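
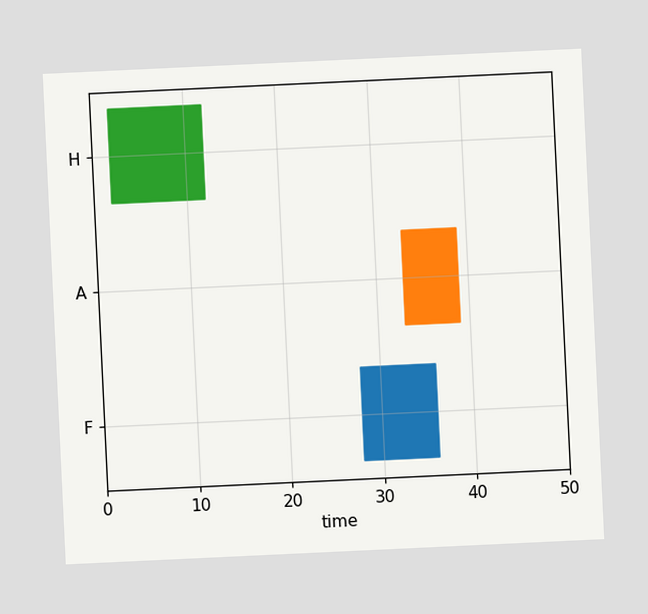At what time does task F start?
The chart is tilted about 3° counter-clockwise. The F bar begins at t=28.

28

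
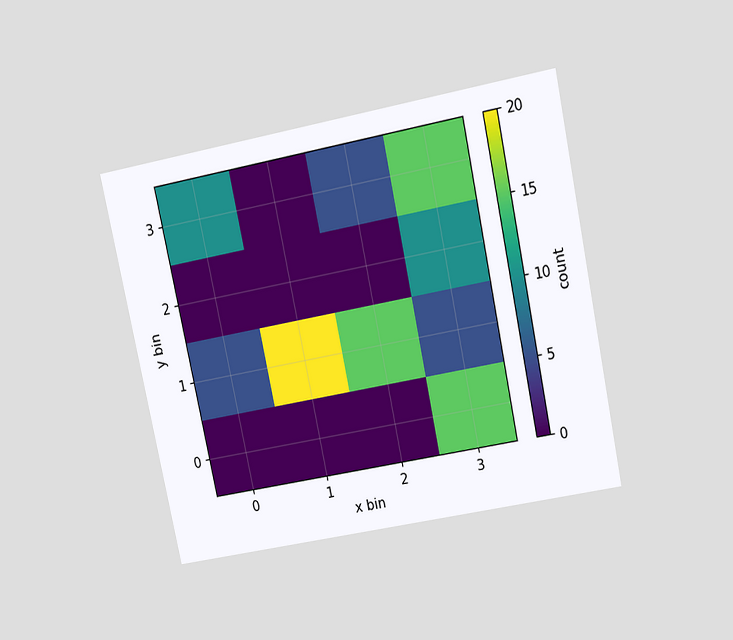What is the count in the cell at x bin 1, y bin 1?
20

The chart is tilted about 12° counter-clockwise and viewed slightly from above. Matching the cell (1, 1) against the colorbar gives 20.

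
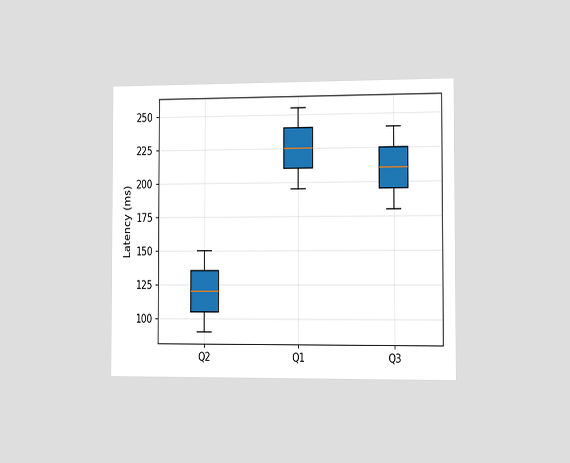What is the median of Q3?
210ms

The chart is viewed slightly from the right. The median line in the Q3 box sits at 210ms.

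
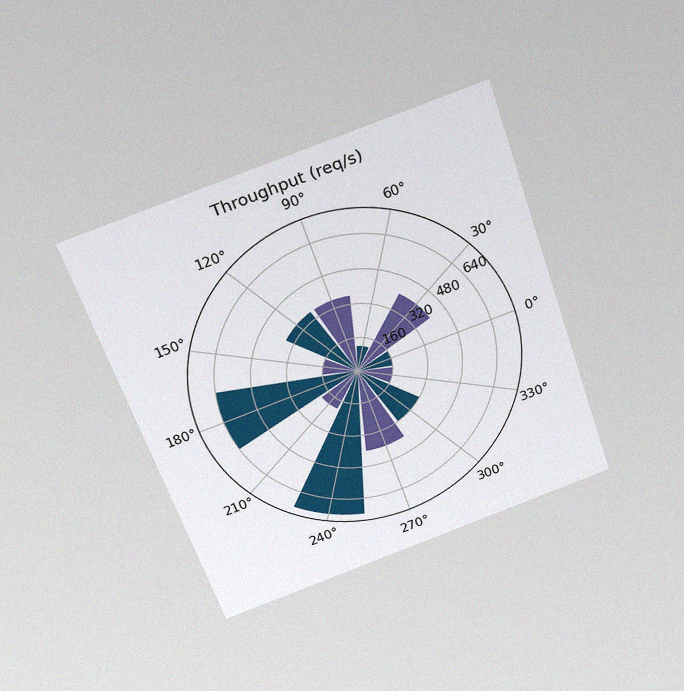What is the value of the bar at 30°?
400req/s

The chart is tilted about 19° counter-clockwise and viewed slightly from above, with some photo noise. The bar at 30° reaches 400req/s on the radial axis.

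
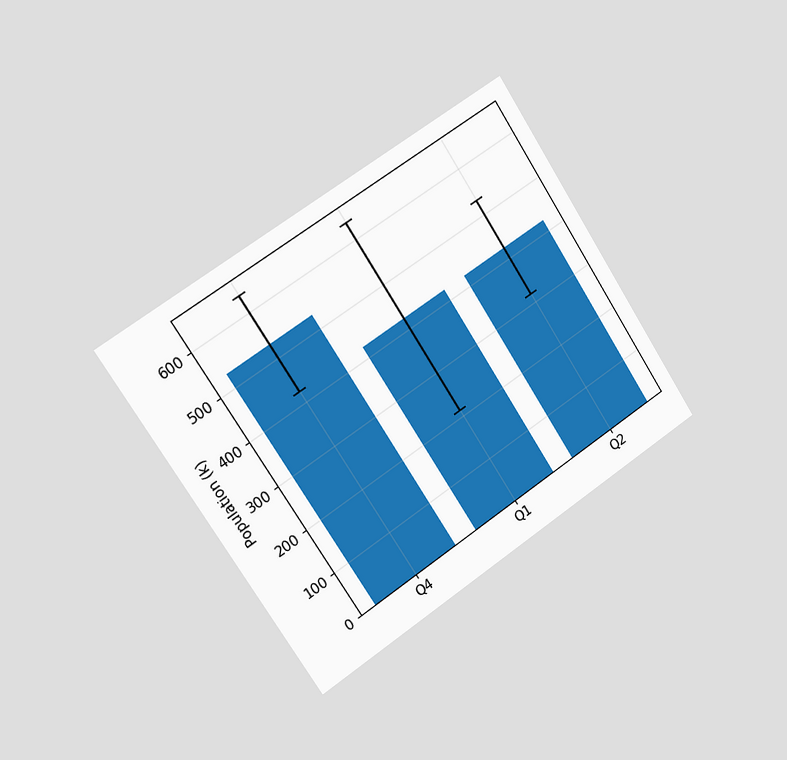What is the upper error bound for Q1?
636k

The chart is tilted about 33° counter-clockwise and viewed slightly from the left. The Q1 bar's upper whisker reaches 636k.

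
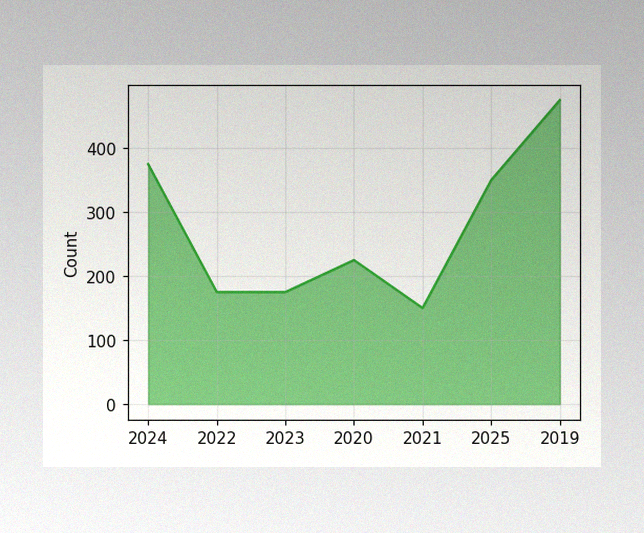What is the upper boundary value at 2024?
375

The image has some photo noise and uneven lighting. At 2024 the upper boundary is at 375.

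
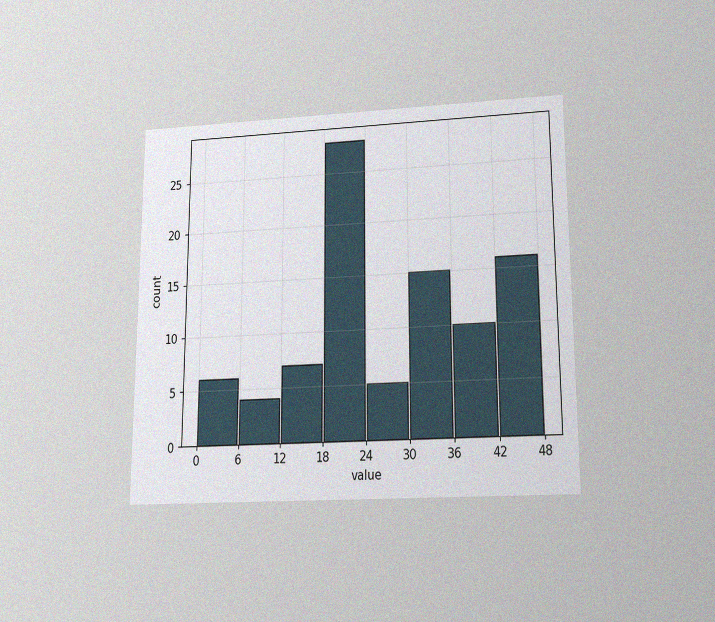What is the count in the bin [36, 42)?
10

The chart is viewed slightly from below, with some photo noise. The [36, 42) bin has height 10.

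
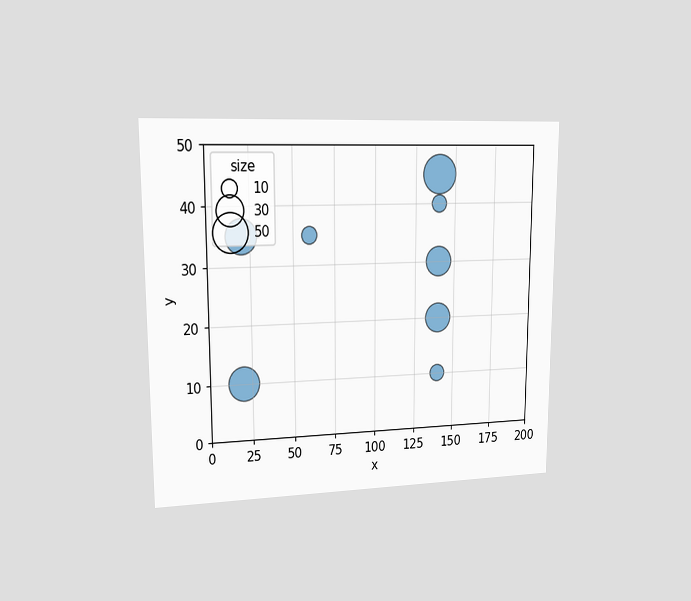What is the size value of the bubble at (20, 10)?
The chart is viewed slightly from the left. Matching the bubble at (20, 10) against the size legend gives 40.

40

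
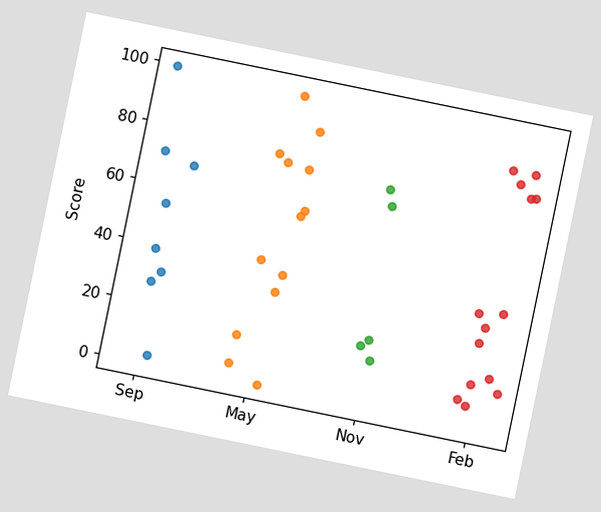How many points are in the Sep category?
8

The chart is tilted about 12° clockwise. Counting the markers in the Sep column gives 8.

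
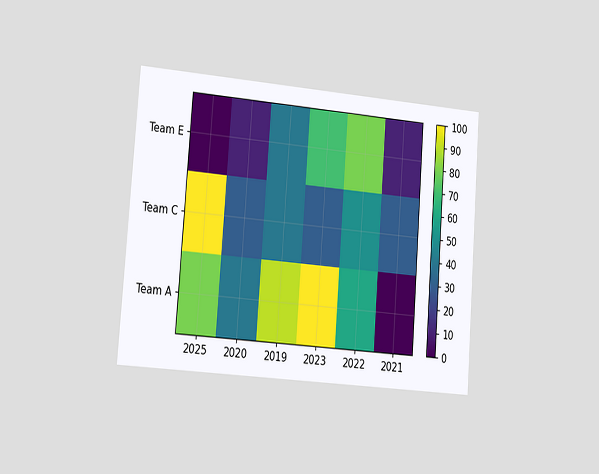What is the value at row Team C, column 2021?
30

The chart is tilted about 4° clockwise and viewed slightly from the left. Matching cell (Team C, 2021) against the colorbar gives 30.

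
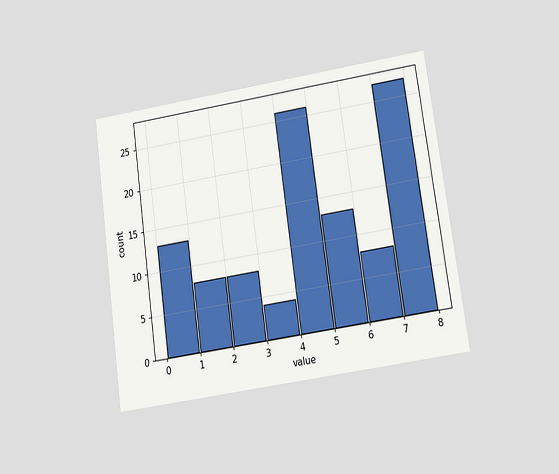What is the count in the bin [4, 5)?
26

The chart is tilted about 8° counter-clockwise and viewed at a slight angle. The [4, 5) bin has height 26.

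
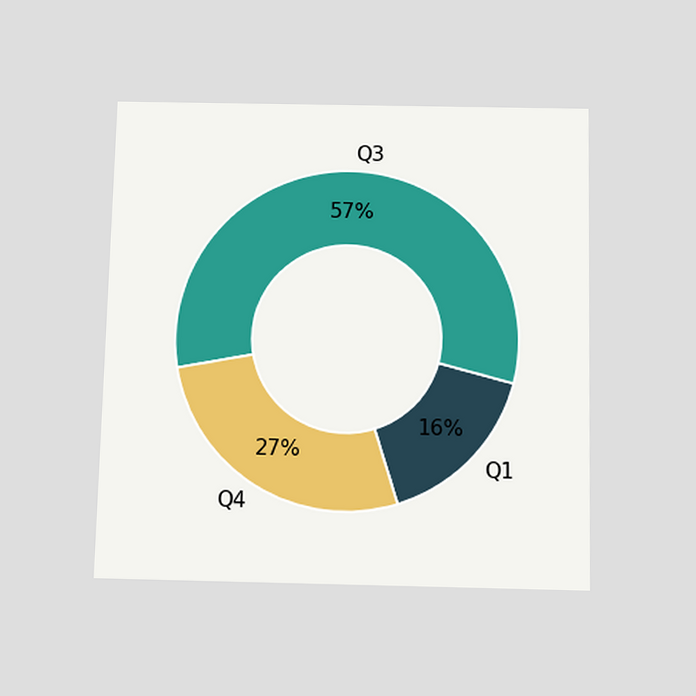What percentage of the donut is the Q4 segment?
The chart is viewed slightly from below. The Q4 segment takes up 27% of the ring.

27%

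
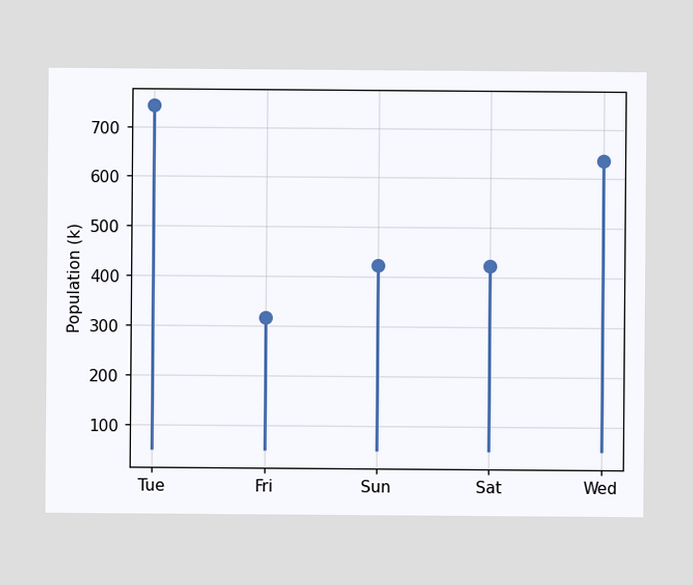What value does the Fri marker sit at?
318k

The Fri marker sits at 318k.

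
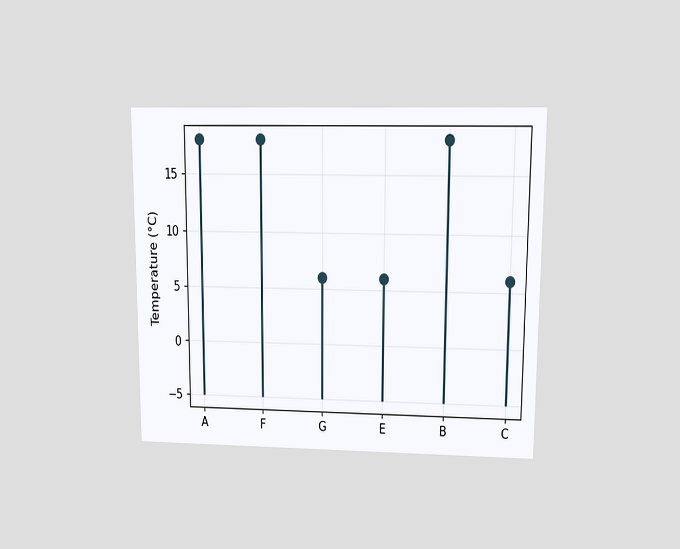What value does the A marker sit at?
18°C

The chart is viewed at a slight angle. The A marker sits at 18°C.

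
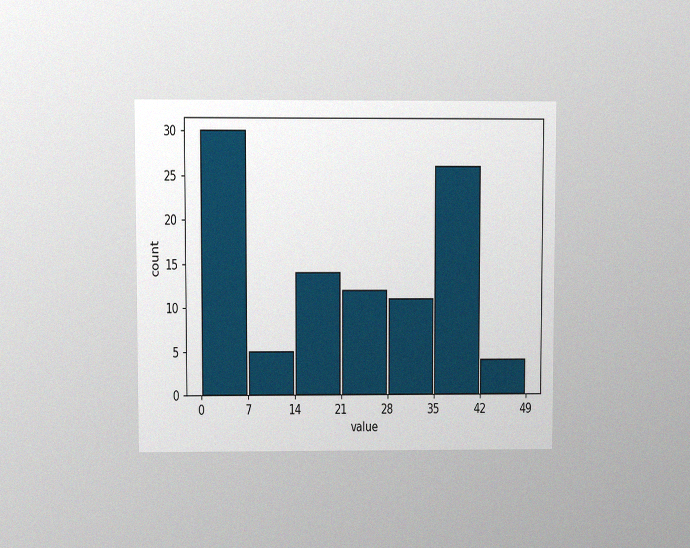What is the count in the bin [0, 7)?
The chart is viewed at a slight angle, with some photo noise. The [0, 7) bin has height 30.

30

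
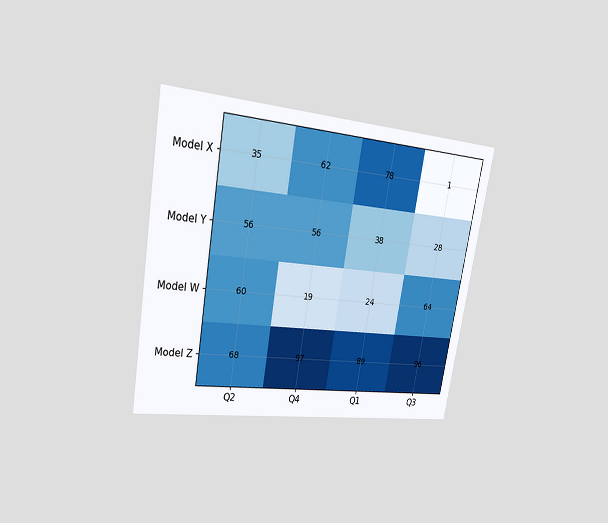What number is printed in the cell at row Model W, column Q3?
The chart is tilted about 10° clockwise and viewed slightly from the left. The (Model W, Q3) cell reads 64.

64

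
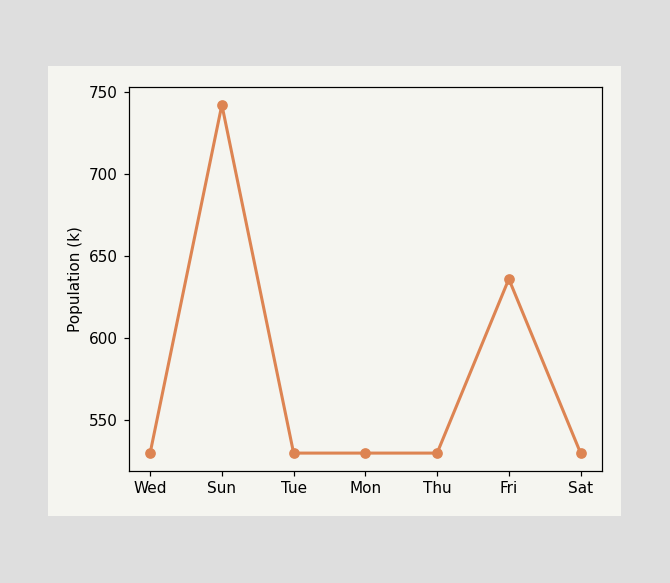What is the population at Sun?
At Sun, the line is at 742k.

742k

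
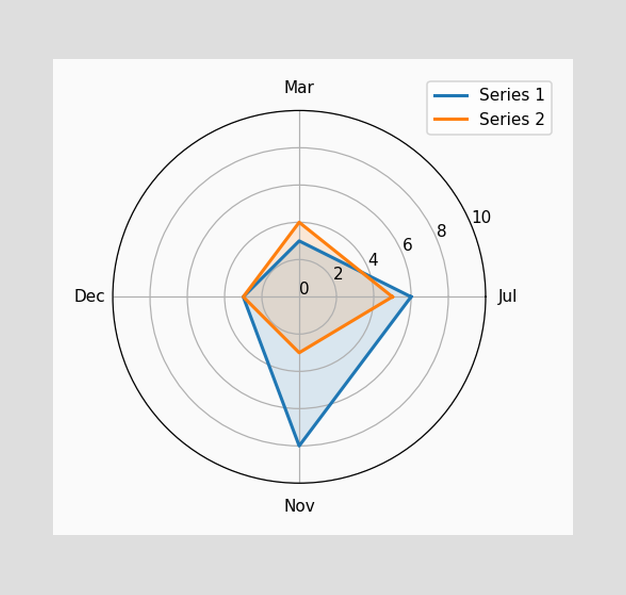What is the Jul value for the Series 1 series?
6

On the Jul axis, Series 1 reaches 6.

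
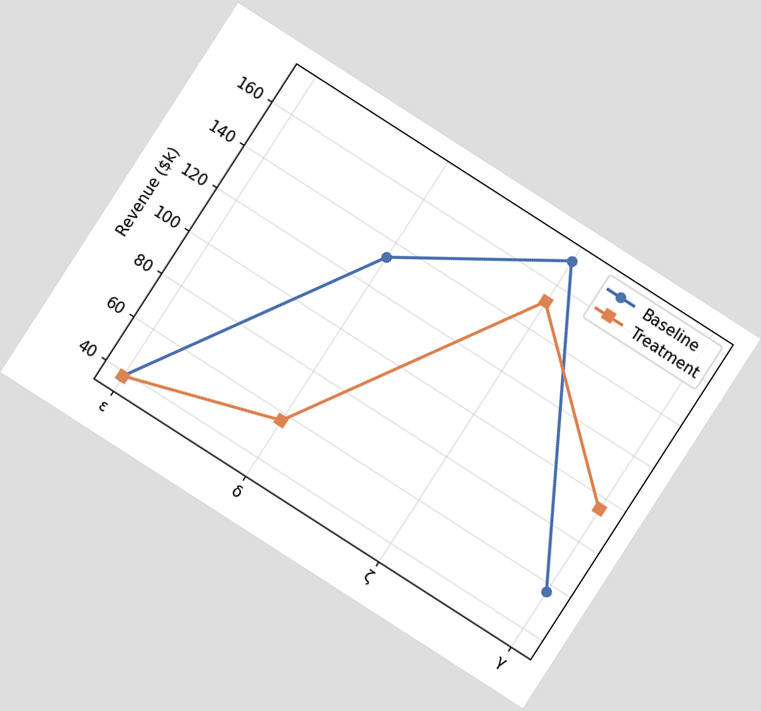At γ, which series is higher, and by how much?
The chart is tilted about 33° clockwise. At γ, Treatment sits above the other line by $38k.

Treatment, by $38k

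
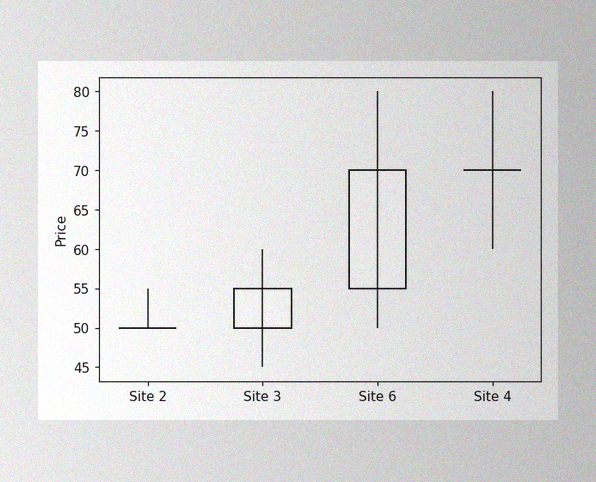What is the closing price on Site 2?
The image has some photo noise and uneven lighting. The Site 2 candle closes at 50.

50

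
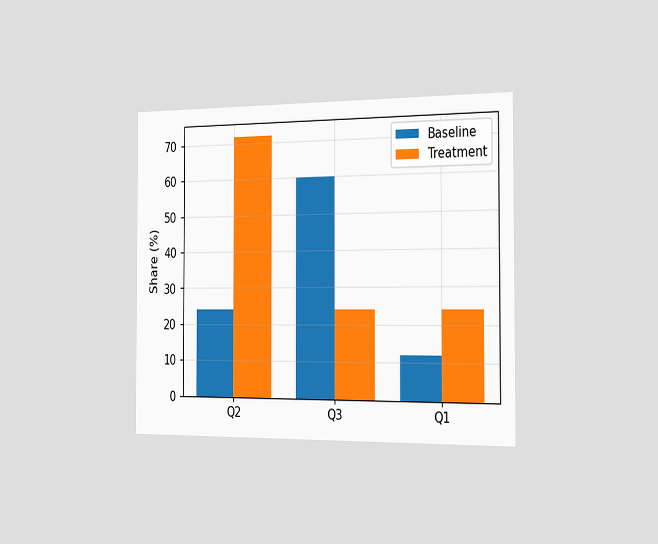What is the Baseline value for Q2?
The chart is viewed slightly from the right. The Baseline bar at Q2 reaches 24% on the y-axis.

24%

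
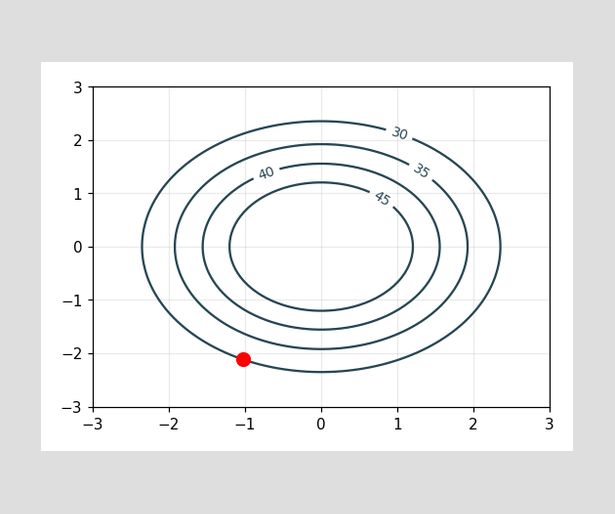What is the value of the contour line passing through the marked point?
The marked point sits on the contour labelled 30.

30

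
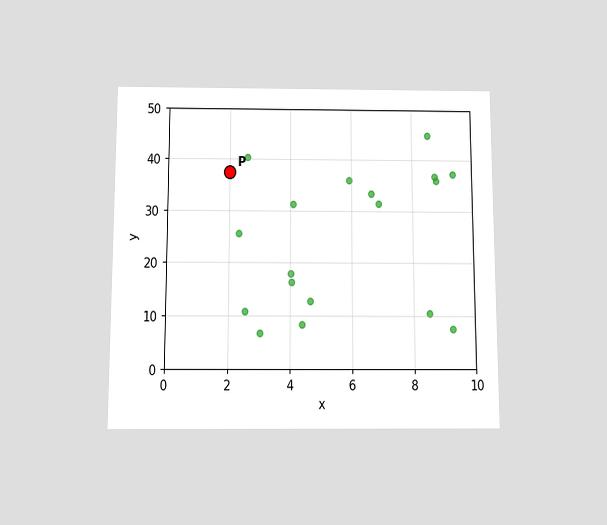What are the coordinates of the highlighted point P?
The chart is viewed slightly from below. Following the gridlines from P to each axis, P sits at (2, 37.5).

(2, 37.5)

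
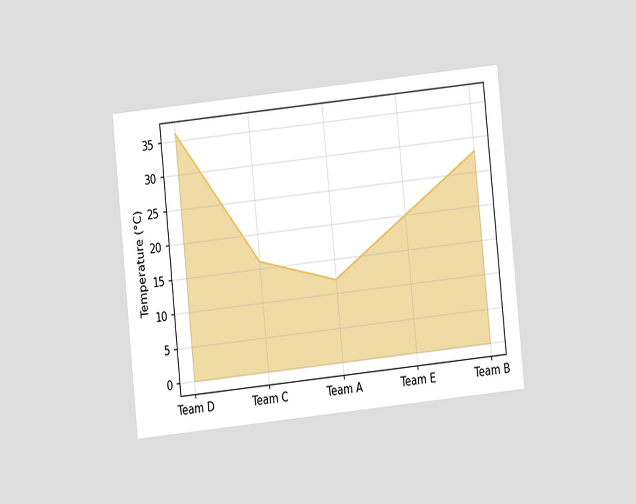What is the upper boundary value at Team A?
The chart is tilted about 6° counter-clockwise and viewed at a slight angle. At Team A the upper boundary is at 12°C.

12°C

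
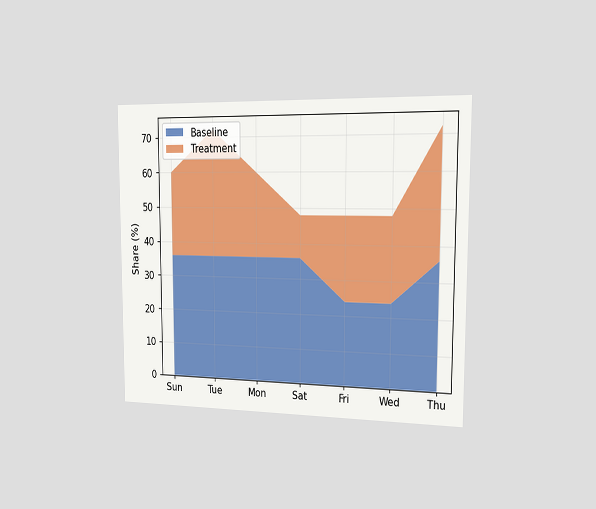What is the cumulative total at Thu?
72%

The chart is viewed slightly from the right. The stacked total at Thu reaches 72%.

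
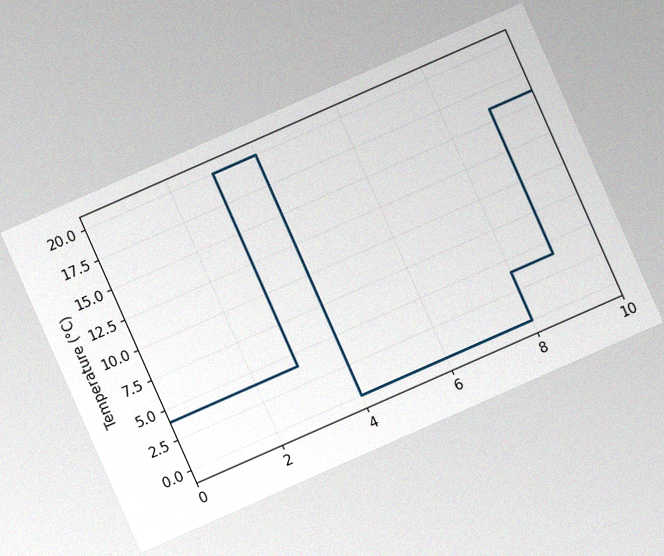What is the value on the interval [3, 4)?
The chart is tilted about 24° counter-clockwise, with some photo noise. On [3, 4) the step sits at 20°C.

20°C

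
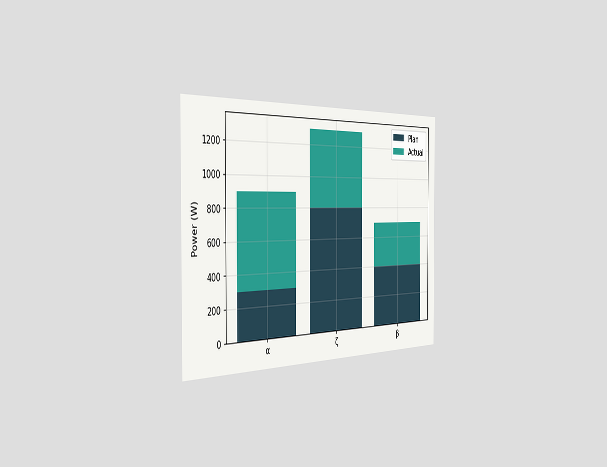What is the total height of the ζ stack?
1300W

The chart is viewed slightly from the left. The ζ stack's top reaches 1300W on the y-axis.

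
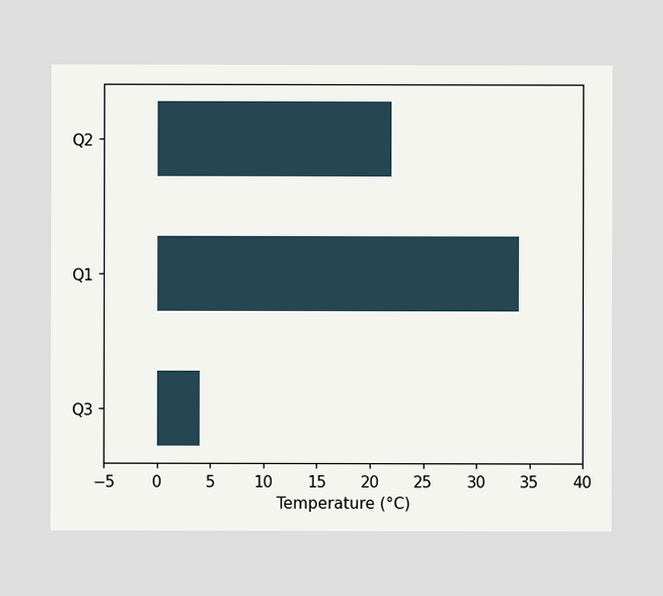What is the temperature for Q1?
34°C

Reading along the chart's x-axis, the Q1 bar reaches 34°C.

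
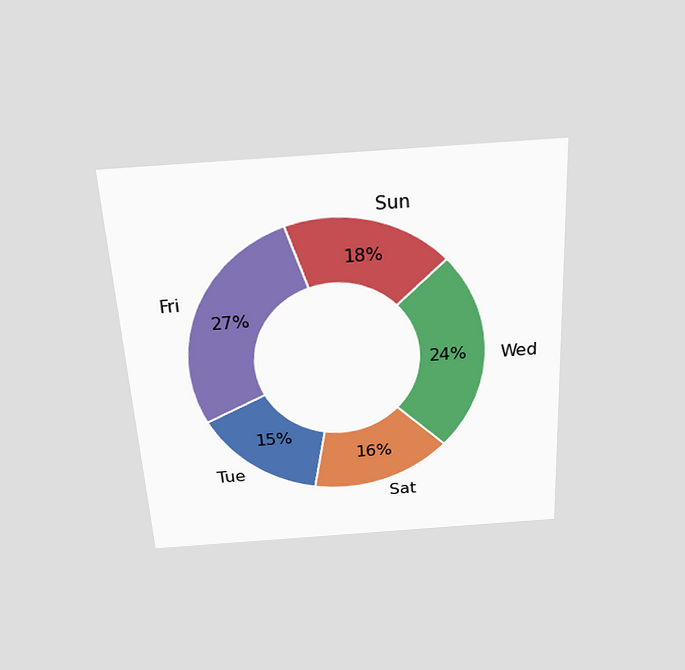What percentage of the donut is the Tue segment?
The chart is tilted about 3° counter-clockwise and viewed slightly from above. The Tue segment takes up 15% of the ring.

15%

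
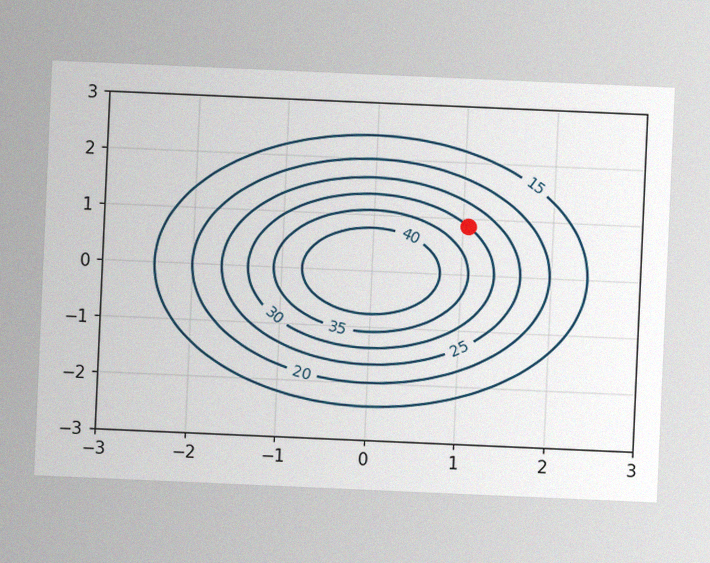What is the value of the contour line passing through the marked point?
The chart is tilted about 3° clockwise, with some photo noise. The marked point sits on the contour labelled 30.

30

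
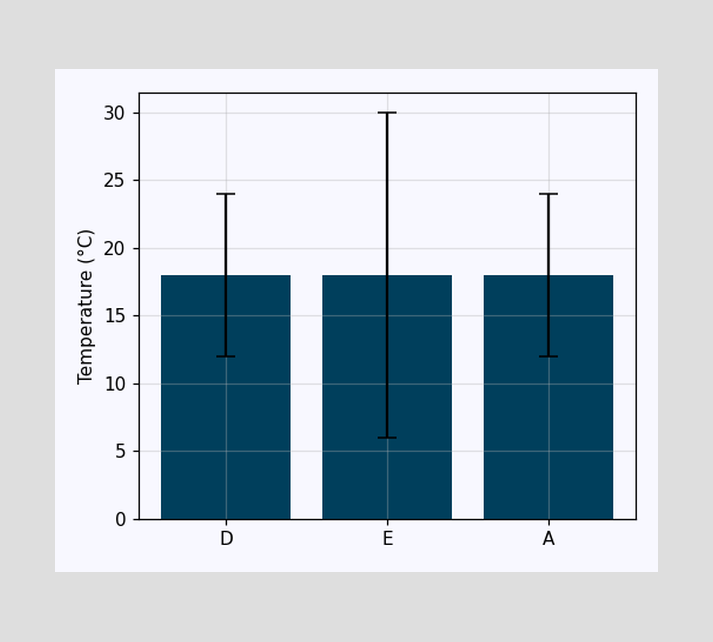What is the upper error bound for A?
The A bar's upper whisker reaches 24°C.

24°C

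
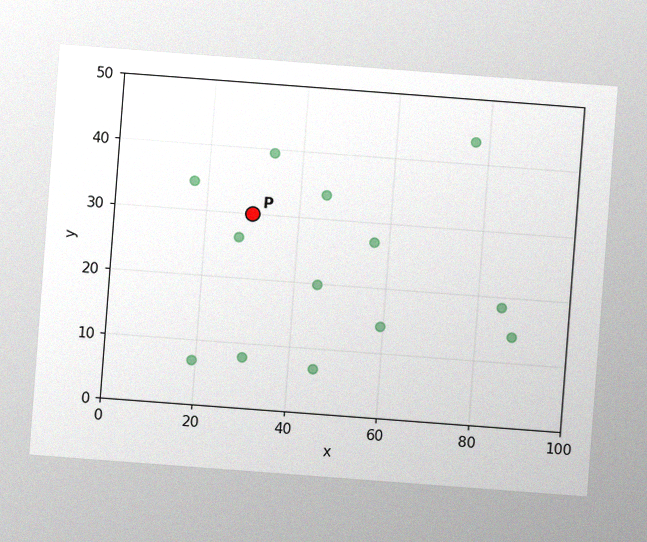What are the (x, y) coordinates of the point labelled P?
(30, 30)

The chart is tilted about 4° clockwise, with some photo noise. Following the gridlines from P to each axis, P sits at (30, 30).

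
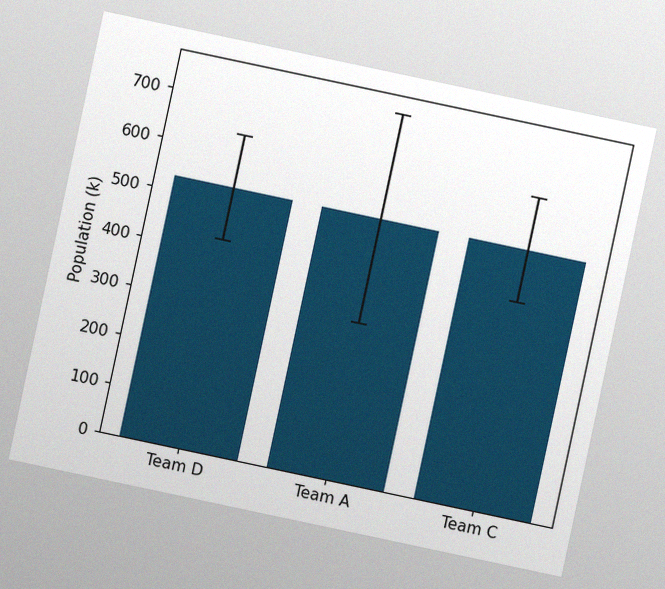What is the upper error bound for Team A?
742k

The chart is tilted about 12° clockwise, with some photo noise. The Team A bar's upper whisker reaches 742k.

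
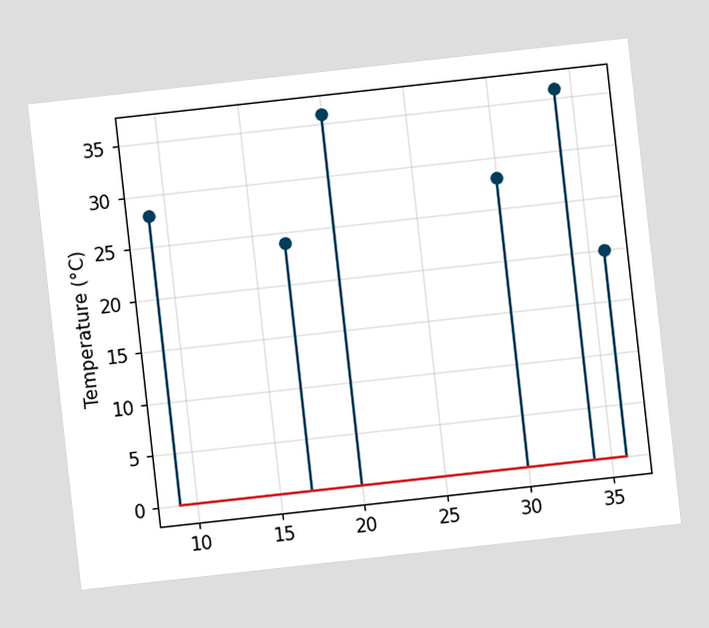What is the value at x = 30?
28°C

The chart is tilted about 6° counter-clockwise. The stem at x=30 reaches 28°C.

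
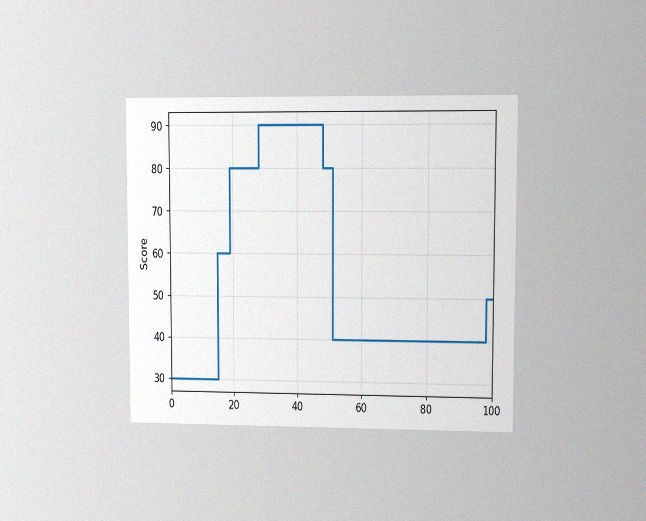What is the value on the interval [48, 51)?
80

The chart is viewed at a slight angle, with some photo noise. On [48, 51) the step sits at 80.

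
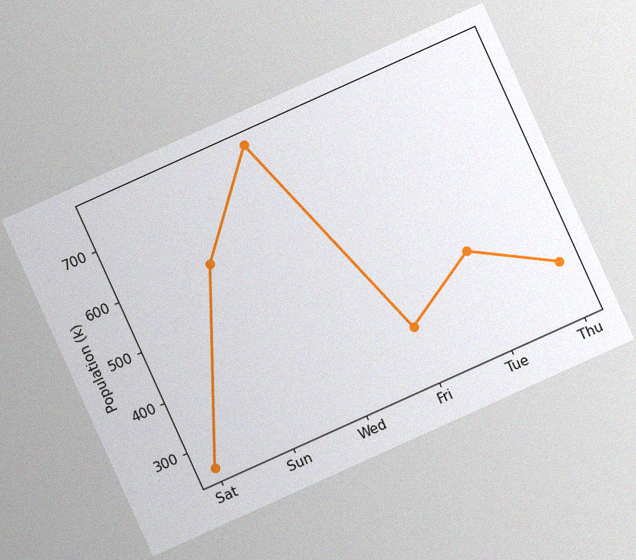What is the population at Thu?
340k

The chart is tilted about 24° counter-clockwise, with some photo noise. At Thu, the line is at 340k.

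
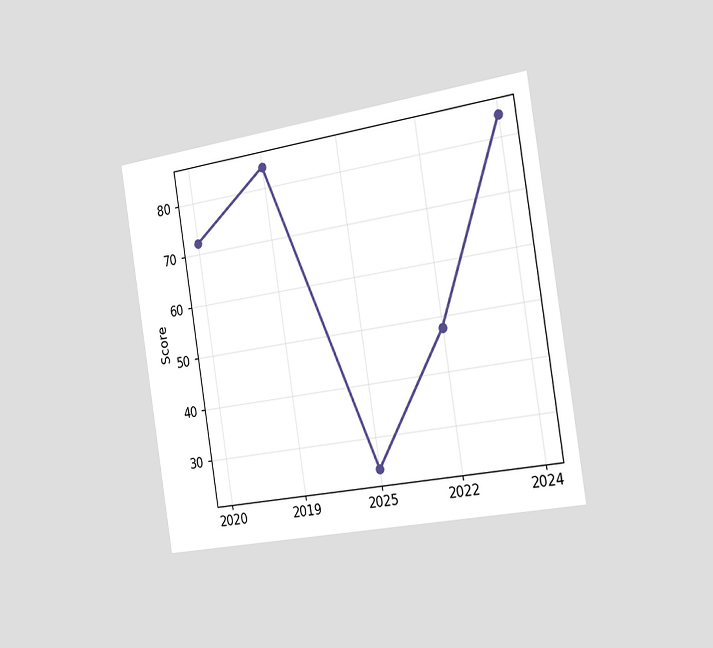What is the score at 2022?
48

The chart is tilted about 9° counter-clockwise and viewed slightly from the right. At 2022, the line is at 48.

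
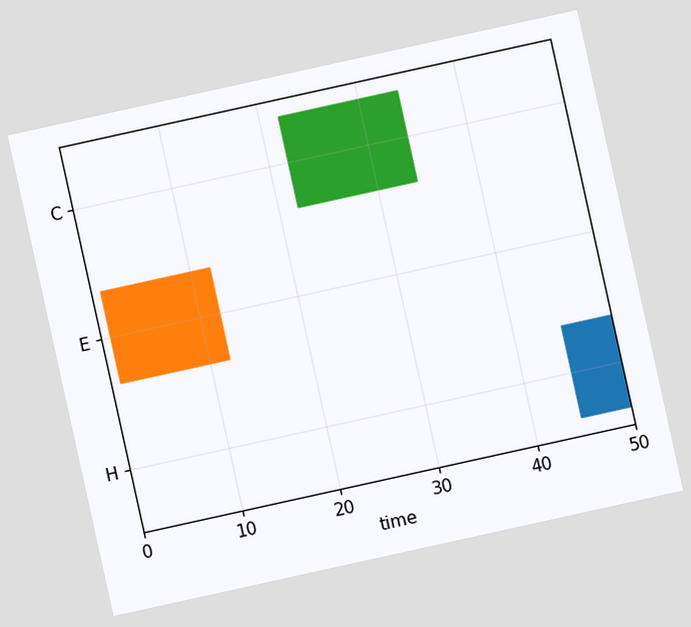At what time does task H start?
45

The chart is tilted about 12° counter-clockwise. The H bar begins at t=45.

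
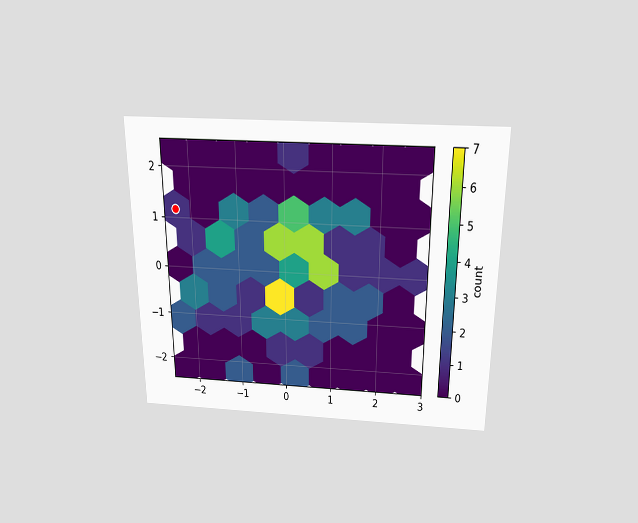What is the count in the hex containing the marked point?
The chart is viewed slightly from above. The marked hex reads 1 on the colorbar.

1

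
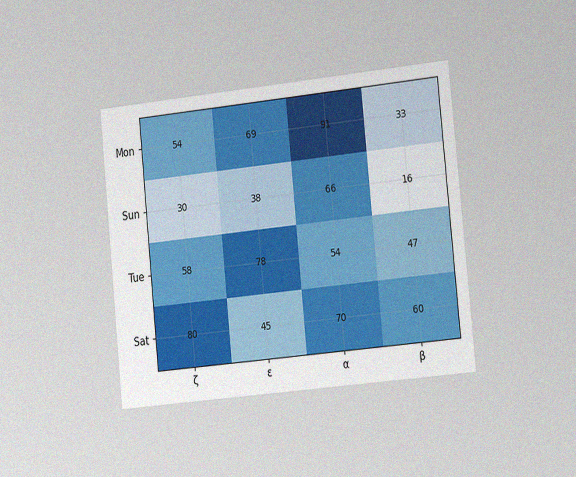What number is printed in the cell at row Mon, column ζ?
54

The chart is tilted about 6° counter-clockwise and viewed slightly from the right, with some photo noise. The (Mon, ζ) cell reads 54.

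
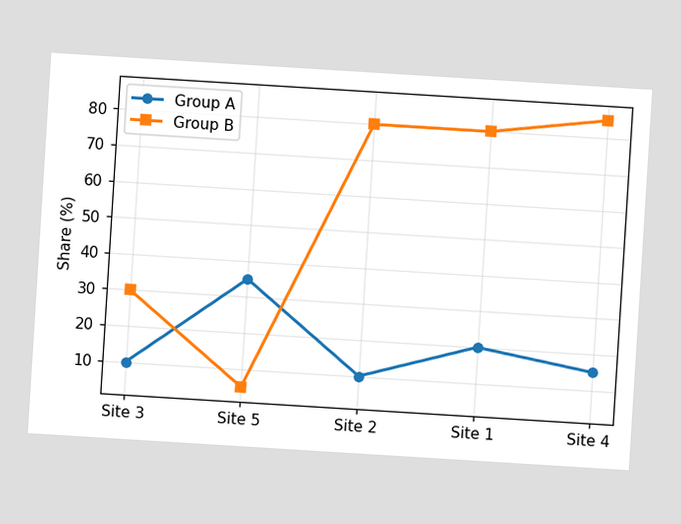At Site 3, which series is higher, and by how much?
Group B, by 20%

The chart is tilted about 4° clockwise. At Site 3, Group B sits above the other line by 20%.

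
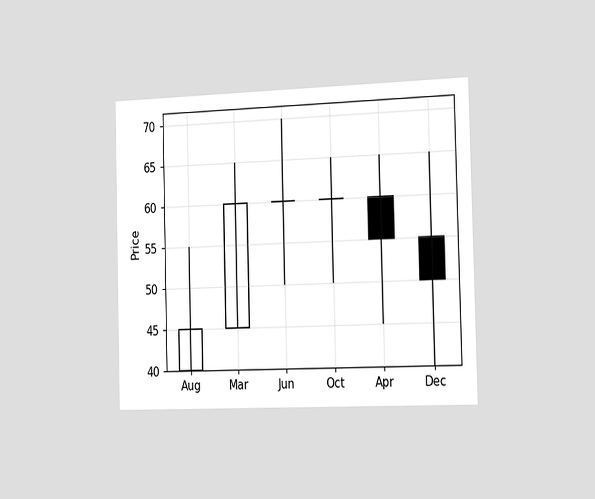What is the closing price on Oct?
60

The chart is viewed slightly from the right. The Oct candle closes at 60.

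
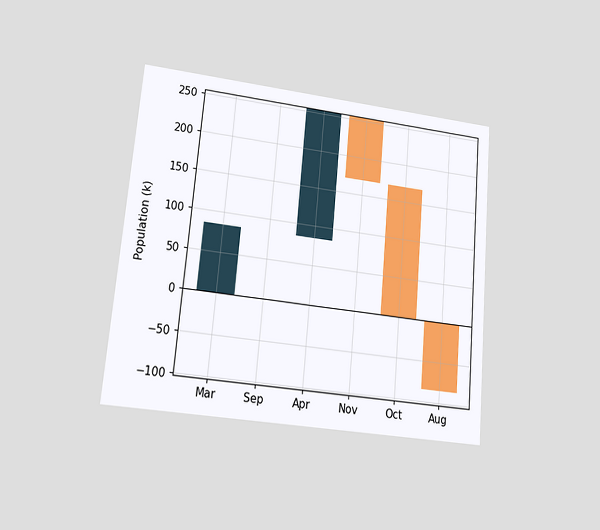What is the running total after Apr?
The chart is tilted about 5° clockwise and viewed at a slight angle. After Apr the running total reaches 255k.

255k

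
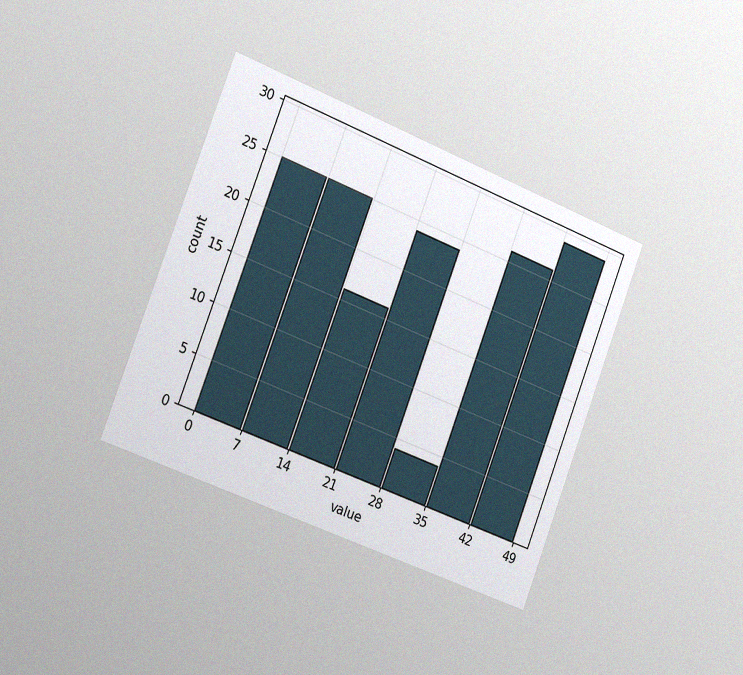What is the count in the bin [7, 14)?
25

The chart is tilted about 21° clockwise and viewed slightly from the left, with some photo noise. The [7, 14) bin has height 25.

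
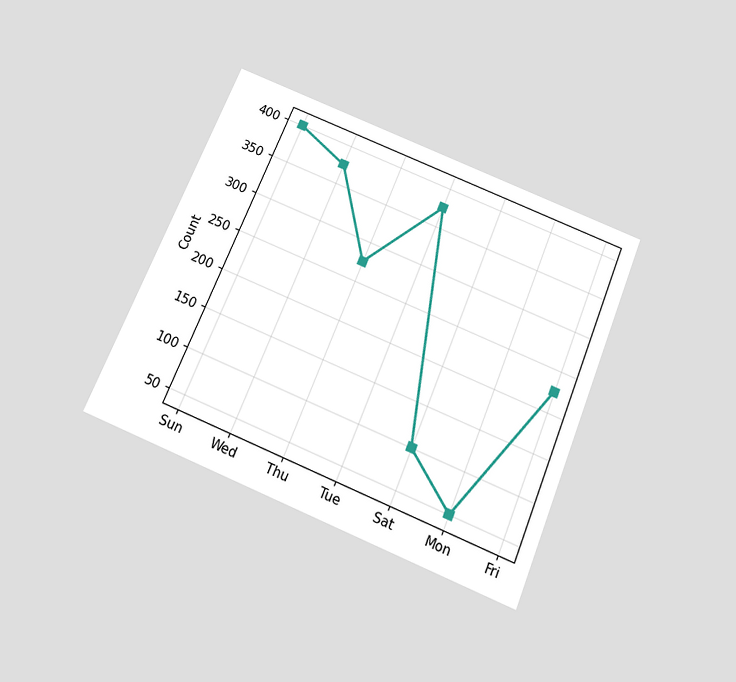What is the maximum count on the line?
400

The chart is tilted about 23° clockwise and viewed slightly from below. The highest point is at Sun, and reading across to the y-axis gives 400.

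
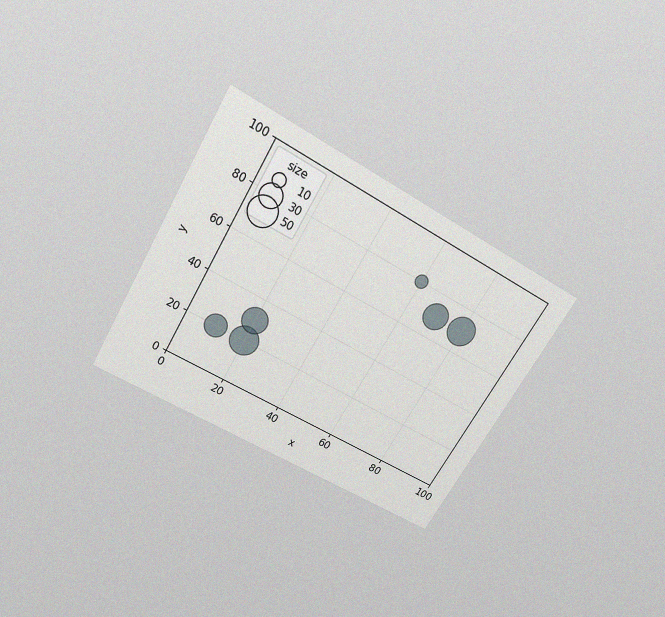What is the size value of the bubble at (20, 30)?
The chart is tilted about 31° clockwise and viewed slightly from above, with some photo noise. Matching the bubble at (20, 30) against the size legend gives 40.

40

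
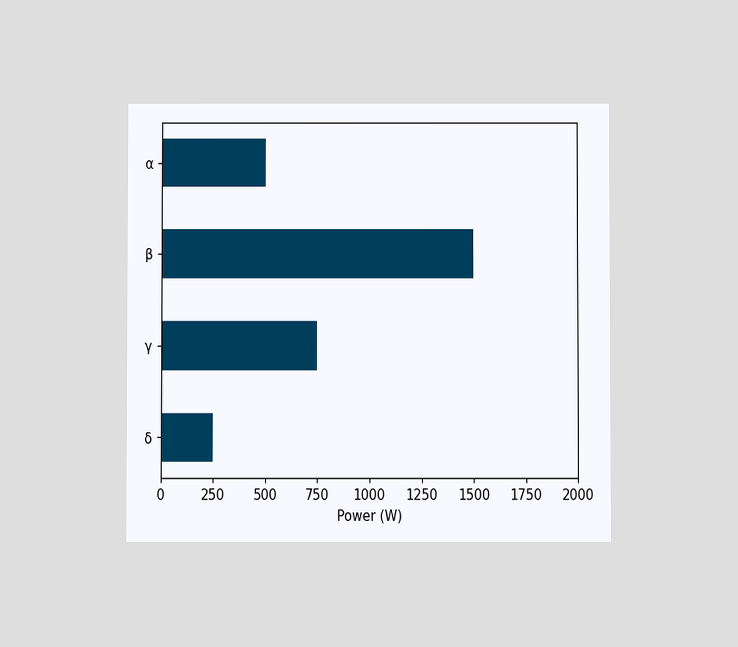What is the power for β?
The chart is viewed at a slight angle. Reading along the chart's x-axis, the β bar reaches 1500W.

1500W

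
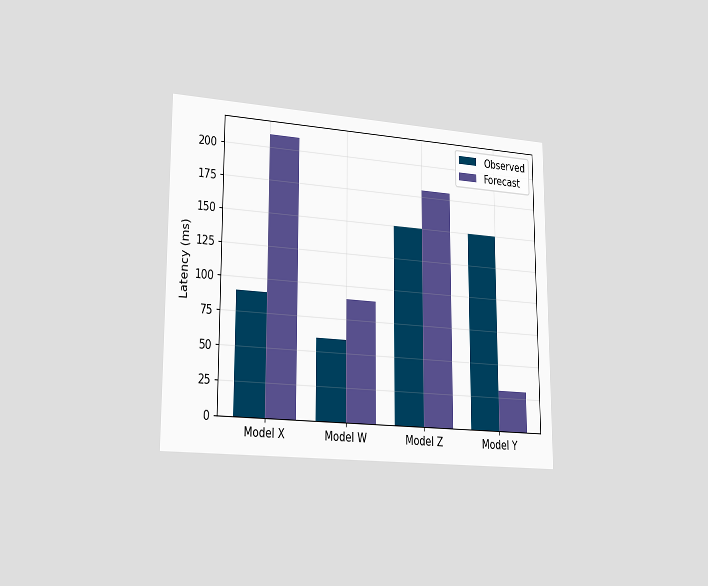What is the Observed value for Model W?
60ms

The chart is viewed slightly from the left. The Observed bar at Model W reaches 60ms on the y-axis.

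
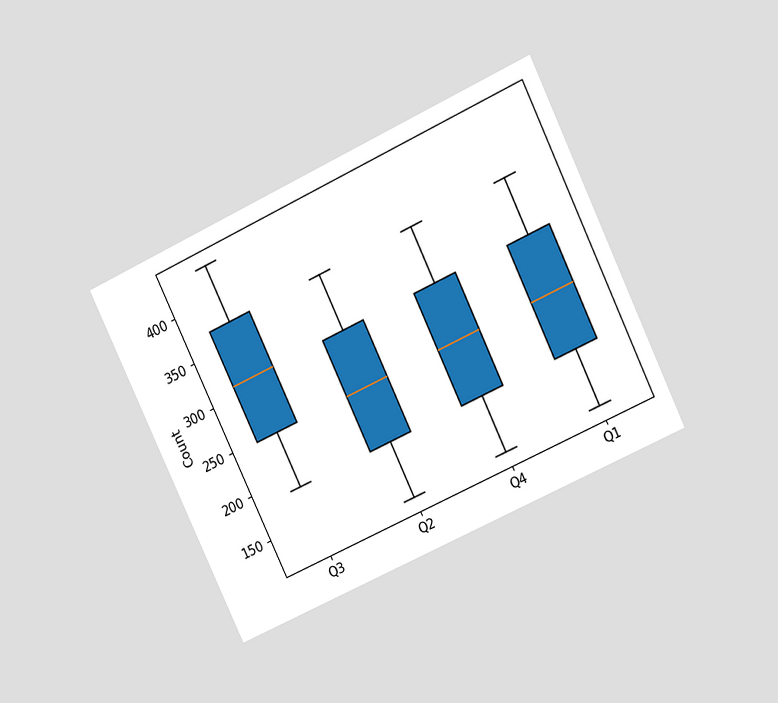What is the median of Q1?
248

The chart is tilted about 25° counter-clockwise and viewed at a slight angle. The median line in the Q1 box sits at 248.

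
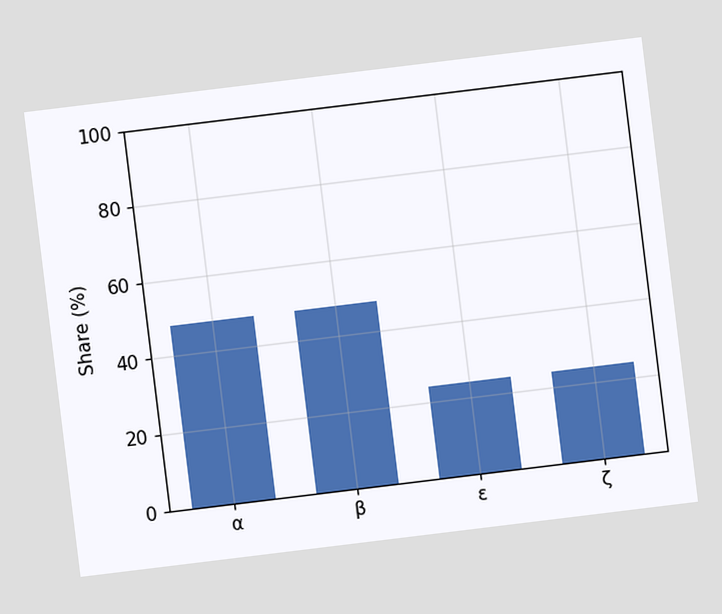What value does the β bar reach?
The chart is tilted about 7° counter-clockwise. Reading along the chart's y-axis, the β bar reaches 48%.

48%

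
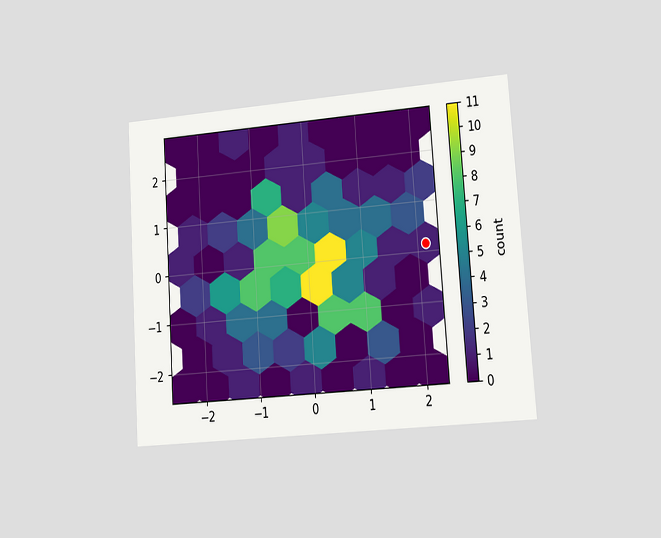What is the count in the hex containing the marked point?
1

The chart is tilted about 4° counter-clockwise and viewed at a slight angle. The marked hex reads 1 on the colorbar.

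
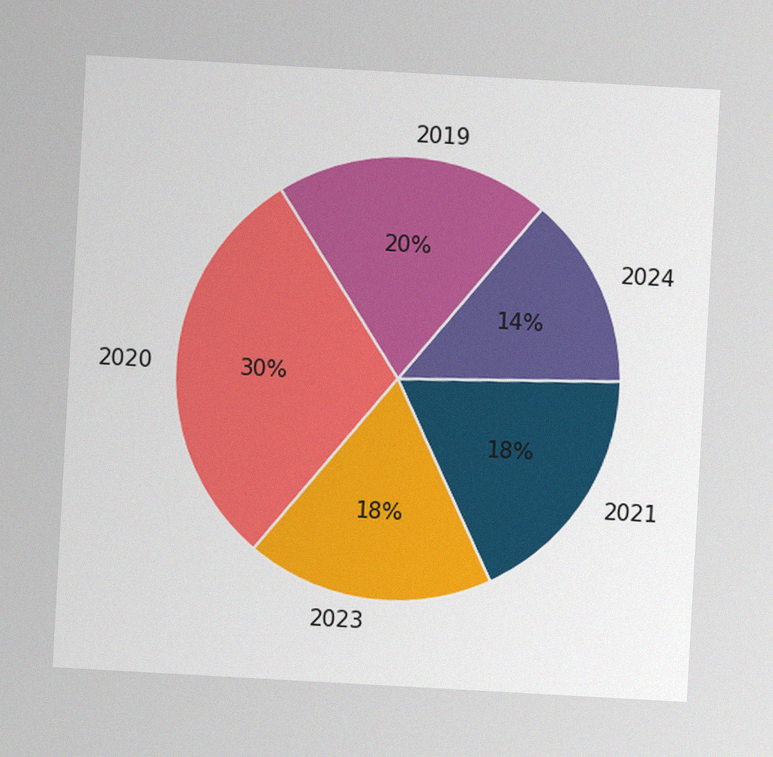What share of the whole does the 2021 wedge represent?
18%

The chart is tilted about 3° clockwise, with some photo noise. The 2021 slice takes up 18% of the pie.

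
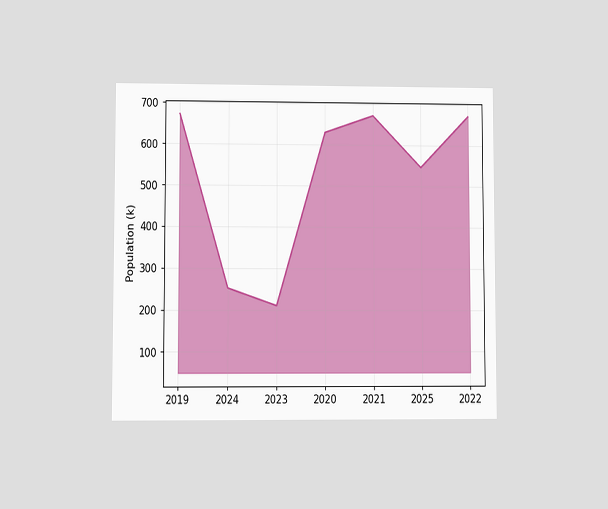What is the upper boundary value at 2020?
The chart is viewed at a slight angle. At 2020 the upper boundary is at 630k.

630k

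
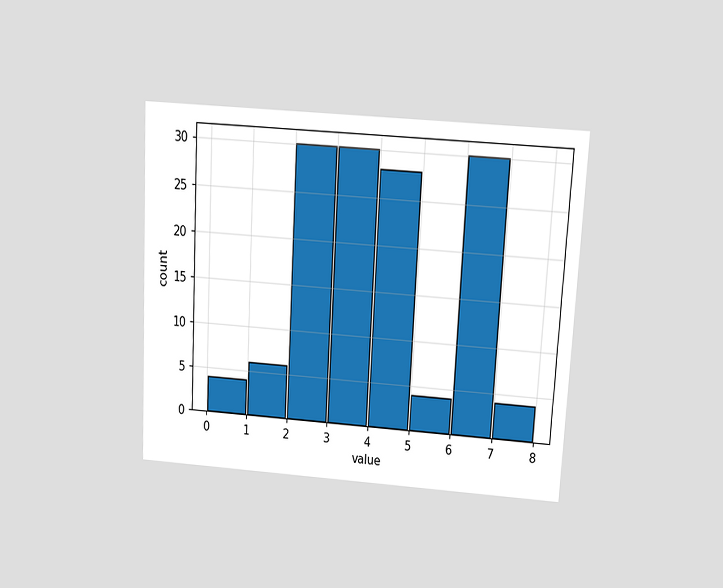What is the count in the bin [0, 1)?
The chart is tilted about 3° clockwise and viewed slightly from above. The [0, 1) bin has height 4.

4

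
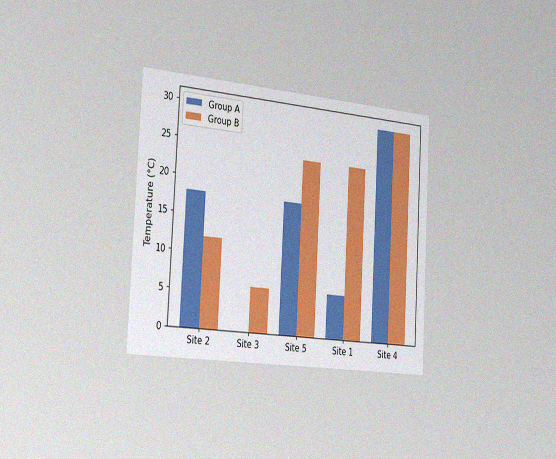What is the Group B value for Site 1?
24°C

The chart is tilted about 3° clockwise and viewed slightly from the left, with some photo noise. The Group B bar at Site 1 reaches 24°C on the y-axis.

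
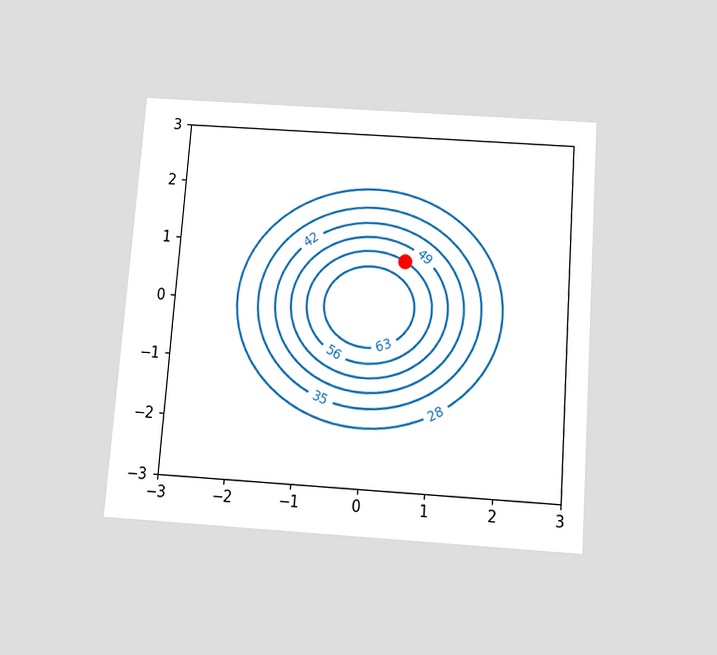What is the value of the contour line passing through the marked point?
56

The chart is tilted about 4° clockwise and viewed slightly from below. The marked point sits on the contour labelled 56.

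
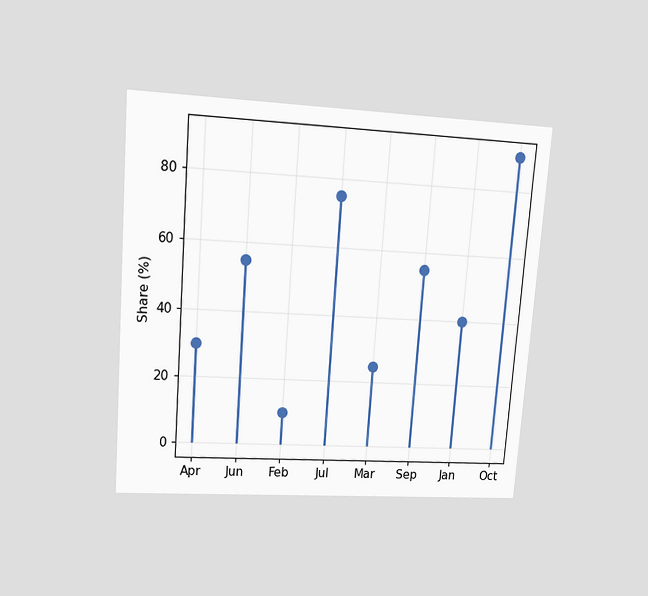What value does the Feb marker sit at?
The chart is tilted about 4° clockwise and viewed at a slight angle. The Feb marker sits at 10%.

10%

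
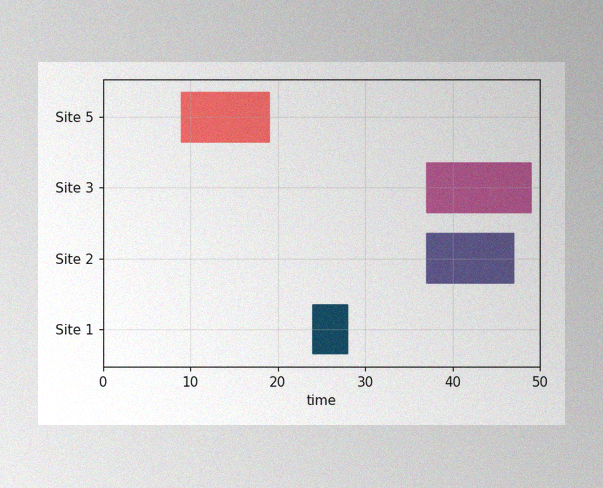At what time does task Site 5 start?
The image has some photo noise and uneven lighting. The Site 5 bar begins at t=9.

9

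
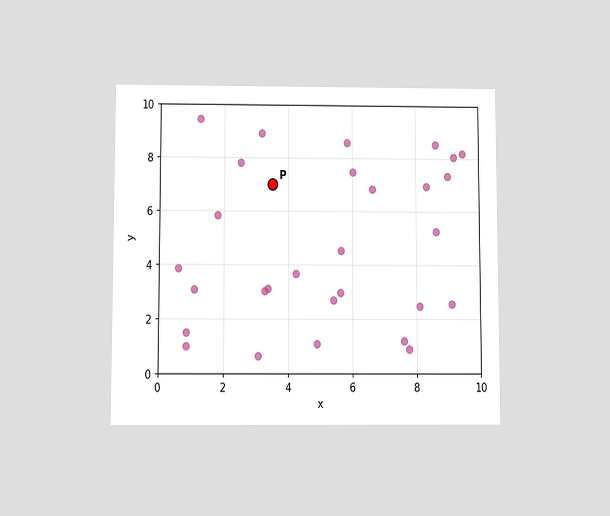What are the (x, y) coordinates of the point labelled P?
(3.5, 7)

The chart is viewed slightly from below. Following the gridlines from P to each axis, P sits at (3.5, 7).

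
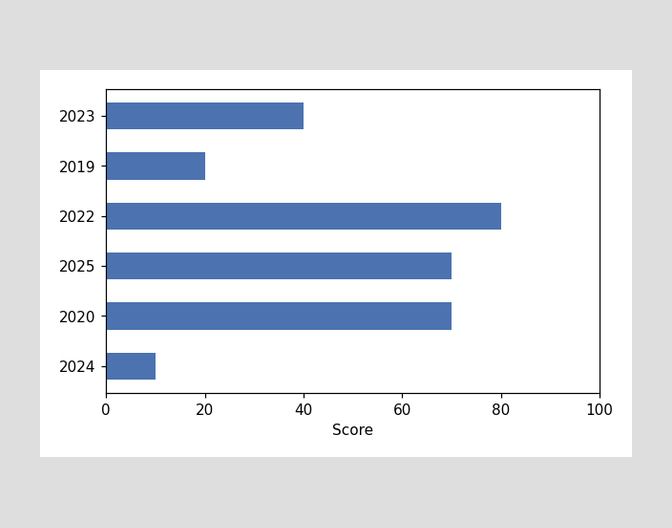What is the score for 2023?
Reading along the chart's x-axis, the 2023 bar reaches 40.

40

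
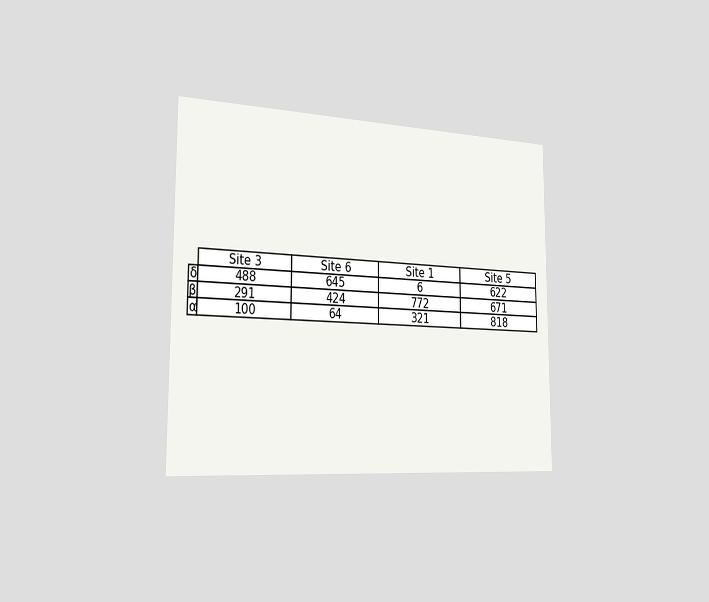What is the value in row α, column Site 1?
321

The chart is viewed slightly from the left. The (α, Site 1) cell reads 321.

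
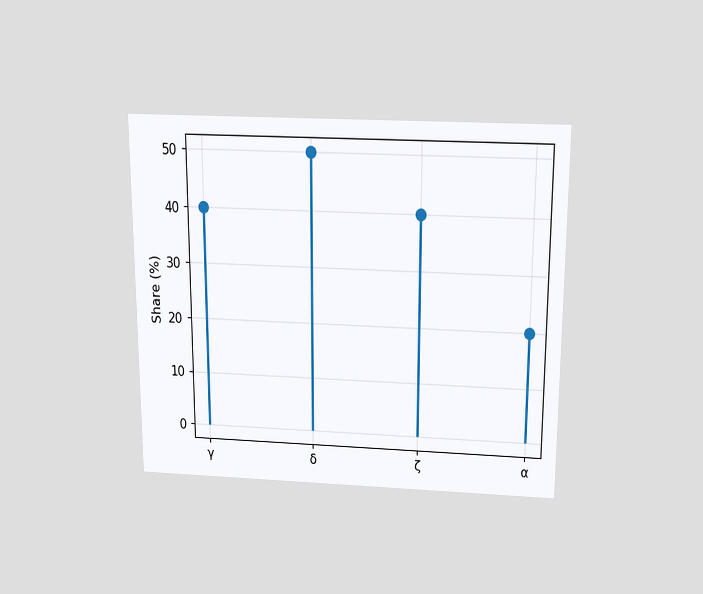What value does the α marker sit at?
20%

The chart is viewed slightly from above. The α marker sits at 20%.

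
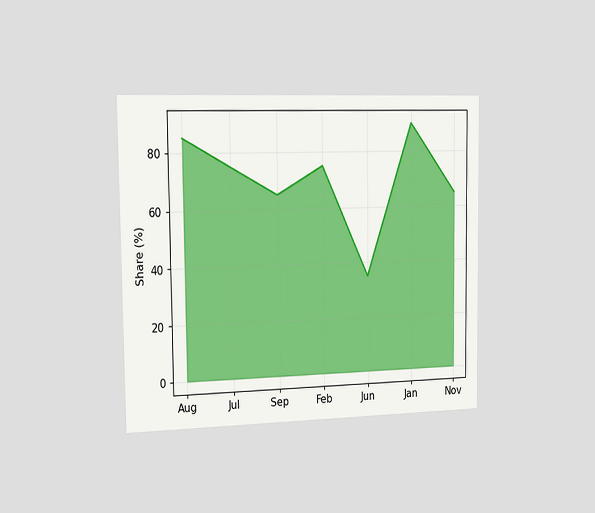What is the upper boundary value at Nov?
65%

The chart is viewed slightly from the left. At Nov the upper boundary is at 65%.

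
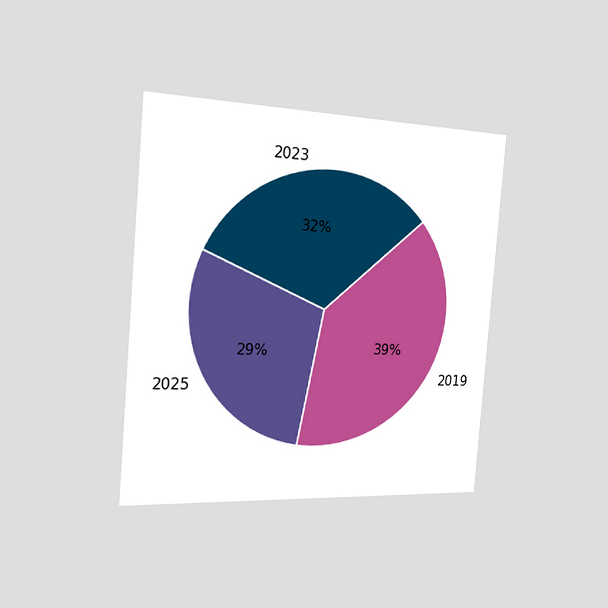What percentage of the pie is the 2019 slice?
39%

The chart is tilted about 5° clockwise and viewed slightly from the left. The 2019 slice takes up 39% of the pie.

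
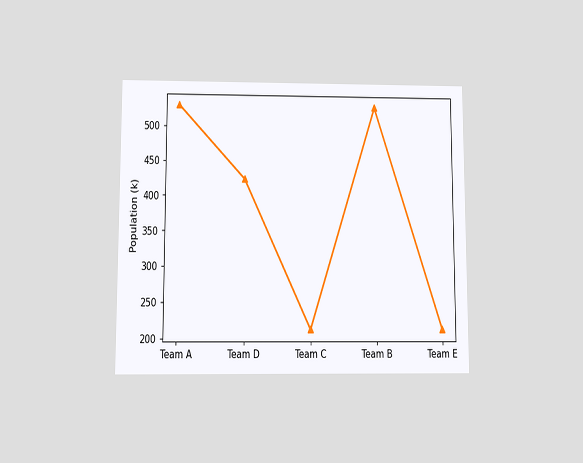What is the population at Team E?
The chart is viewed slightly from below. At Team E, the line is at 212k.

212k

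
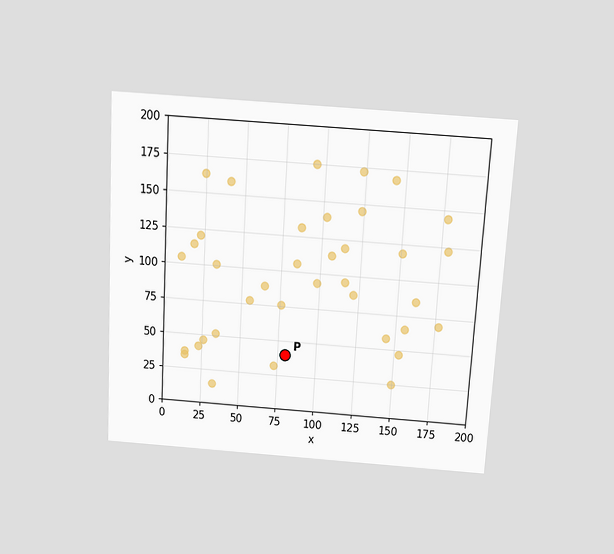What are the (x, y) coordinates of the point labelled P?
(80, 40)

The chart is tilted about 3° clockwise and viewed slightly from above. Following the gridlines from P to each axis, P sits at (80, 40).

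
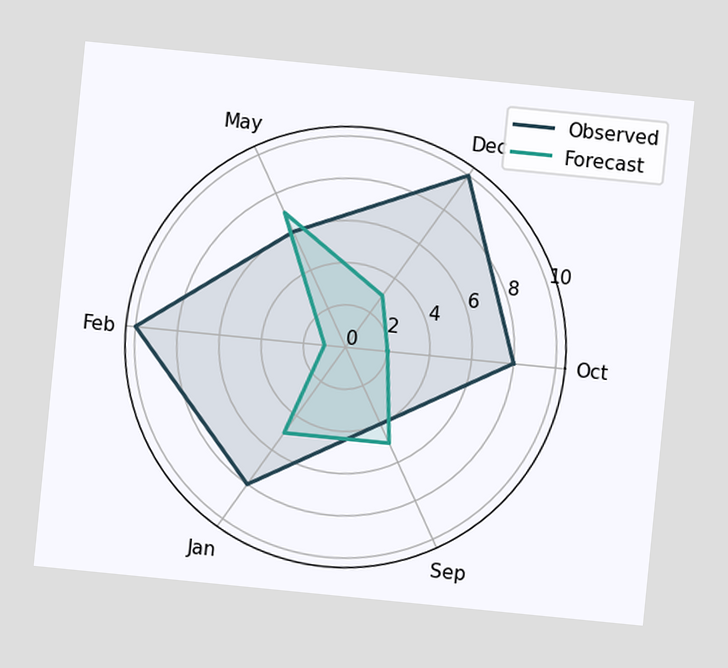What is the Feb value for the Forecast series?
The chart is tilted about 6° clockwise. On the Feb axis, Forecast reaches 1.

1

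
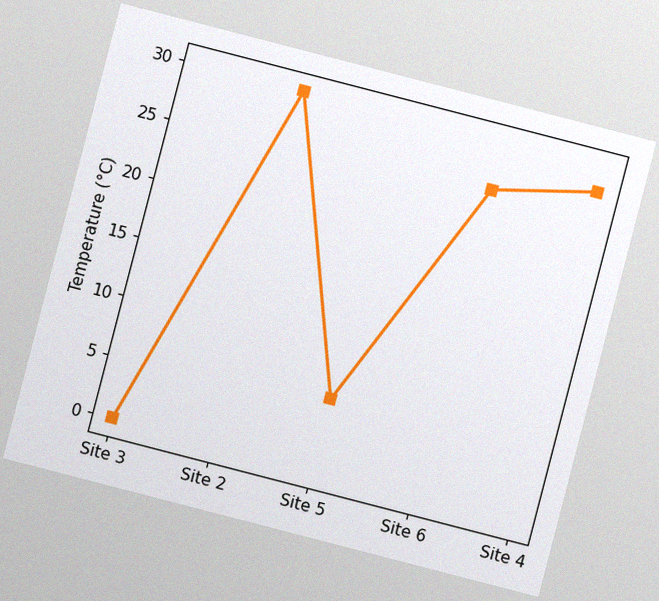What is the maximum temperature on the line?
30°C

The chart is tilted about 15° clockwise, with some photo noise. The highest point is at Site 2, and reading across to the y-axis gives 30°C.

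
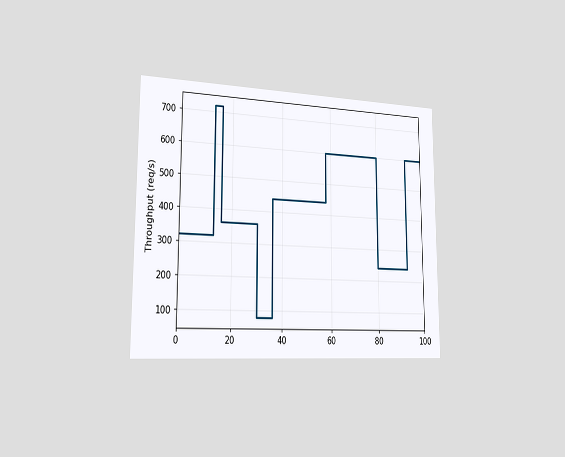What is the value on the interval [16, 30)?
360req/s

The chart is viewed slightly from the left. On [16, 30) the step sits at 360req/s.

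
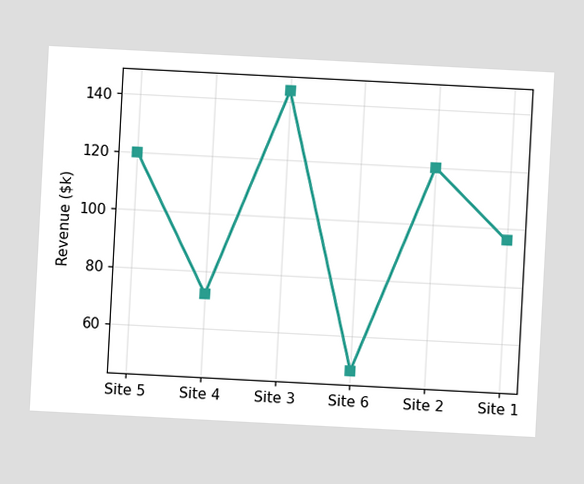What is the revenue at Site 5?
$120k

The chart is tilted about 3° clockwise. At Site 5, the line is at $120k.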